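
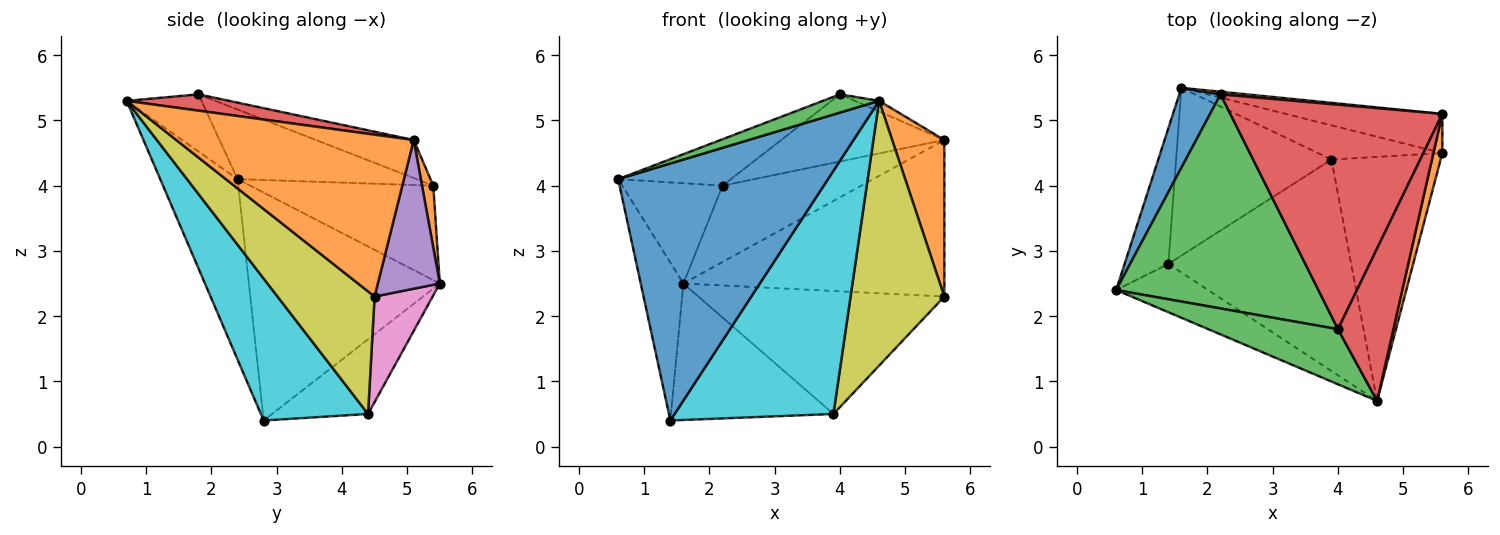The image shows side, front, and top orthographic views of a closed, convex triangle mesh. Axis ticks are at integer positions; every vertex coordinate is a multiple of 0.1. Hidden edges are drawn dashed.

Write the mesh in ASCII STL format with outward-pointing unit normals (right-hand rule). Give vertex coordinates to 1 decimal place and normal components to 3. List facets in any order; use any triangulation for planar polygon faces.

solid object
 facet normal -0.341 -0.924 -0.174
  outer loop
   vertex 1.4 2.8 0.4
   vertex 4.6 0.7 5.3
   vertex 0.6 2.4 4.1
  endloop
 endfacet
 facet normal 0.975 -0.214 0.054
  outer loop
   vertex 5.6 5.1 4.7
   vertex 4.6 0.7 5.3
   vertex 5.6 4.5 2.3
  endloop
 endfacet
 facet normal -0.386 -0.290 0.876
  outer loop
   vertex 4.0 1.8 5.4
   vertex 0.6 2.4 4.1
   vertex 4.6 0.7 5.3
  endloop
 endfacet
 facet normal 0.282 0.067 0.957
  outer loop
   vertex 4.0 1.8 5.4
   vertex 4.6 0.7 5.3
   vertex 5.6 5.1 4.7
  endloop
 endfacet
 facet normal 0.225 0.945 -0.236
  outer loop
   vertex 1.6 5.5 2.5
   vertex 5.6 5.1 4.7
   vertex 5.6 4.5 2.3
  endloop
 endfacet
 facet normal -0.959 0.214 -0.184
  outer loop
   vertex 1.6 5.5 2.5
   vertex 1.4 2.8 0.4
   vertex 0.6 2.4 4.1
  endloop
 endfacet
 facet normal 0.222 0.939 -0.262
  outer loop
   vertex 3.9 4.4 0.5
   vertex 1.6 5.5 2.5
   vertex 5.6 4.5 2.3
  endloop
 endfacet
 facet normal -0.349 0.591 -0.727
  outer loop
   vertex 3.9 4.4 0.5
   vertex 1.4 2.8 0.4
   vertex 1.6 5.5 2.5
  endloop
 endfacet
 facet normal 0.606 -0.585 -0.539
  outer loop
   vertex 3.9 4.4 0.5
   vertex 5.6 4.5 2.3
   vertex 4.6 0.7 5.3
  endloop
 endfacet
 facet normal 0.454 -0.673 -0.585
  outer loop
   vertex 3.9 4.4 0.5
   vertex 4.6 0.7 5.3
   vertex 1.4 2.8 0.4
  endloop
 endfacet
 facet normal -0.819 0.449 0.358
  outer loop
   vertex 2.2 5.4 4.0
   vertex 1.6 5.5 2.5
   vertex 0.6 2.4 4.1
  endloop
 endfacet
 facet normal 0.081 0.996 0.034
  outer loop
   vertex 2.2 5.4 4.0
   vertex 5.6 5.1 4.7
   vertex 1.6 5.5 2.5
  endloop
 endfacet
 facet normal -0.319 0.201 0.926
  outer loop
   vertex 2.2 5.4 4.0
   vertex 0.6 2.4 4.1
   vertex 4.0 1.8 5.4
  endloop
 endfacet
 facet normal -0.169 0.282 0.944
  outer loop
   vertex 2.2 5.4 4.0
   vertex 4.0 1.8 5.4
   vertex 5.6 5.1 4.7
  endloop
 endfacet
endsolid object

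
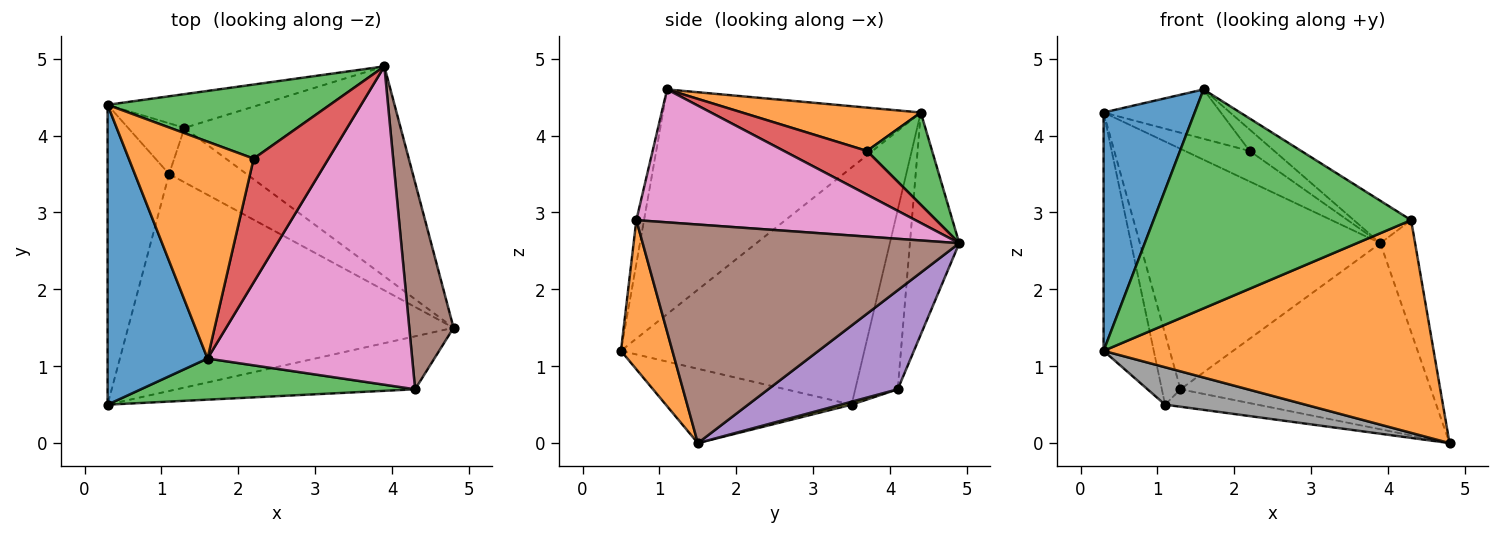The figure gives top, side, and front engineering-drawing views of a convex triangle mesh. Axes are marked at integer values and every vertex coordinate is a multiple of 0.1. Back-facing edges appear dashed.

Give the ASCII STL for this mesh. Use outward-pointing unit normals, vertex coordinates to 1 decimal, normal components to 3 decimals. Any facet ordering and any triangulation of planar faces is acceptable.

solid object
 facet normal -0.869 -0.307 0.387
  outer loop
   vertex 1.6 1.1 4.6
   vertex 0.3 4.4 4.3
   vertex 0.3 0.5 1.2
  endloop
 endfacet
 facet normal 0.150 -0.959 -0.239
  outer loop
   vertex 4.3 0.7 2.9
   vertex 0.3 0.5 1.2
   vertex 4.8 1.5 0.0
  endloop
 endfacet
 facet normal -0.029 -0.982 0.185
  outer loop
   vertex 4.3 0.7 2.9
   vertex 1.6 1.1 4.6
   vertex 0.3 0.5 1.2
  endloop
 endfacet
 facet normal -0.199 0.970 -0.136
  outer loop
   vertex 3.9 4.9 2.6
   vertex 1.3 4.1 0.7
   vertex 0.3 4.4 4.3
  endloop
 endfacet
 facet normal 0.324 0.627 -0.708
  outer loop
   vertex 3.9 4.9 2.6
   vertex 4.8 1.5 0.0
   vertex 1.3 4.1 0.7
  endloop
 endfacet
 facet normal 0.974 0.107 0.198
  outer loop
   vertex 3.9 4.9 2.6
   vertex 4.3 0.7 2.9
   vertex 4.8 1.5 0.0
  endloop
 endfacet
 facet normal 0.541 0.111 0.833
  outer loop
   vertex 3.9 4.9 2.6
   vertex 1.6 1.1 4.6
   vertex 4.3 0.7 2.9
  endloop
 endfacet
 facet normal -0.220 -0.166 -0.961
  outer loop
   vertex 1.1 3.5 0.5
   vertex 4.8 1.5 0.0
   vertex 0.3 0.5 1.2
  endloop
 endfacet
 facet normal 0.036 0.305 -0.952
  outer loop
   vertex 1.1 3.5 0.5
   vertex 1.3 4.1 0.7
   vertex 4.8 1.5 0.0
  endloop
 endfacet
 facet normal -0.949 0.196 -0.246
  outer loop
   vertex 1.1 3.5 0.5
   vertex 0.3 0.5 1.2
   vertex 0.3 4.4 4.3
  endloop
 endfacet
 facet normal -0.880 0.386 -0.277
  outer loop
   vertex 1.1 3.5 0.5
   vertex 0.3 4.4 4.3
   vertex 1.3 4.1 0.7
  endloop
 endfacet
 facet normal 0.321 0.210 0.924
  outer loop
   vertex 2.2 3.7 3.8
   vertex 0.3 4.4 4.3
   vertex 1.6 1.1 4.6
  endloop
 endfacet
 facet normal 0.358 0.356 0.863
  outer loop
   vertex 2.2 3.7 3.8
   vertex 3.9 4.9 2.6
   vertex 0.3 4.4 4.3
  endloop
 endfacet
 facet normal 0.499 0.148 0.854
  outer loop
   vertex 2.2 3.7 3.8
   vertex 1.6 1.1 4.6
   vertex 3.9 4.9 2.6
  endloop
 endfacet
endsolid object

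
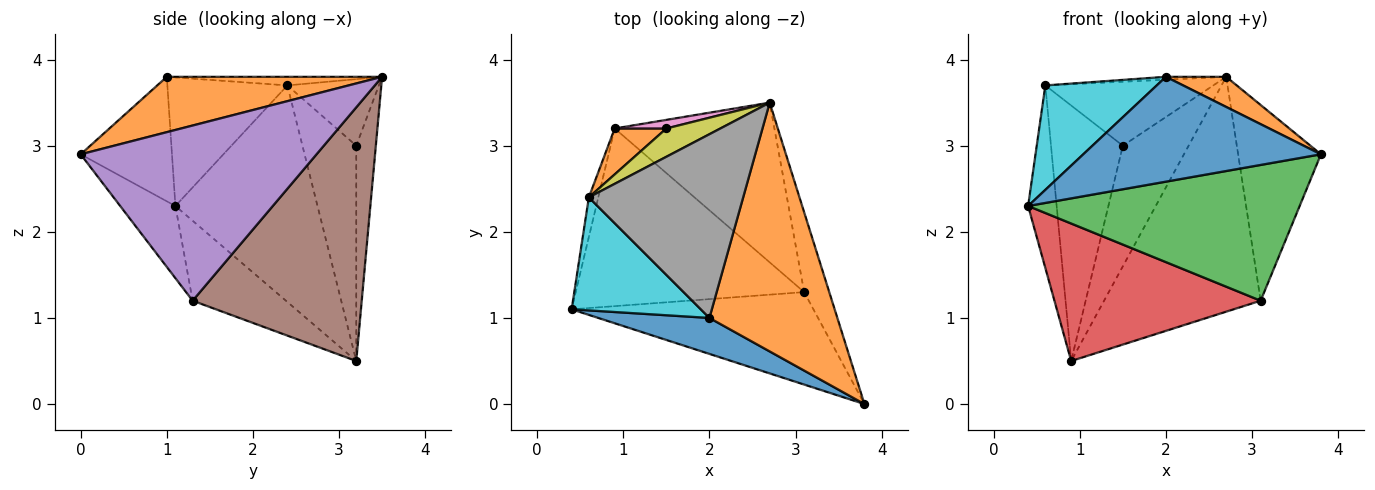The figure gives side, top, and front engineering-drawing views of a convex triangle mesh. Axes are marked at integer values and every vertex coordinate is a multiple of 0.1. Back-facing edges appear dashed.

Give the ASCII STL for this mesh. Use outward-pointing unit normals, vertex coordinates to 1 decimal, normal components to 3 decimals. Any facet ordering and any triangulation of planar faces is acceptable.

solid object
 facet normal -0.341 -0.889 0.305
  outer loop
   vertex 2.0 1.0 3.8
   vertex 0.4 1.1 2.3
   vertex 3.8 0.0 2.9
  endloop
 endfacet
 facet normal 0.395 -0.111 0.912
  outer loop
   vertex 2.0 1.0 3.8
   vertex 3.8 0.0 2.9
   vertex 2.7 3.5 3.8
  endloop
 endfacet
 facet normal -0.166 -0.815 -0.555
  outer loop
   vertex 3.1 1.3 1.2
   vertex 3.8 0.0 2.9
   vertex 0.4 1.1 2.3
  endloop
 endfacet
 facet normal -0.267 -0.590 -0.762
  outer loop
   vertex 3.1 1.3 1.2
   vertex 0.4 1.1 2.3
   vertex 0.9 3.2 0.5
  endloop
 endfacet
 facet normal 0.935 0.328 -0.134
  outer loop
   vertex 3.1 1.3 1.2
   vertex 2.7 3.5 3.8
   vertex 3.8 0.0 2.9
  endloop
 endfacet
 facet normal 0.666 0.617 -0.419
  outer loop
   vertex 3.1 1.3 1.2
   vertex 0.9 3.2 0.5
   vertex 2.7 3.5 3.8
  endloop
 endfacet
 facet normal -0.285 0.956 0.068
  outer loop
   vertex 1.5 3.2 3.0
   vertex 2.7 3.5 3.8
   vertex 0.9 3.2 0.5
  endloop
 endfacet
 facet normal -0.056 0.016 0.998
  outer loop
   vertex 0.6 2.4 3.7
   vertex 2.0 1.0 3.8
   vertex 2.7 3.5 3.8
  endloop
 endfacet
 facet normal -0.446 0.819 0.362
  outer loop
   vertex 0.6 2.4 3.7
   vertex 2.7 3.5 3.8
   vertex 1.5 3.2 3.0
  endloop
 endfacet
 facet normal -0.590 -0.548 0.593
  outer loop
   vertex 0.6 2.4 3.7
   vertex 0.4 1.1 2.3
   vertex 2.0 1.0 3.8
  endloop
 endfacet
 facet normal -0.980 0.197 -0.043
  outer loop
   vertex 0.6 2.4 3.7
   vertex 0.9 3.2 0.5
   vertex 0.4 1.1 2.3
  endloop
 endfacet
 facet normal -0.593 0.792 0.142
  outer loop
   vertex 0.6 2.4 3.7
   vertex 1.5 3.2 3.0
   vertex 0.9 3.2 0.5
  endloop
 endfacet
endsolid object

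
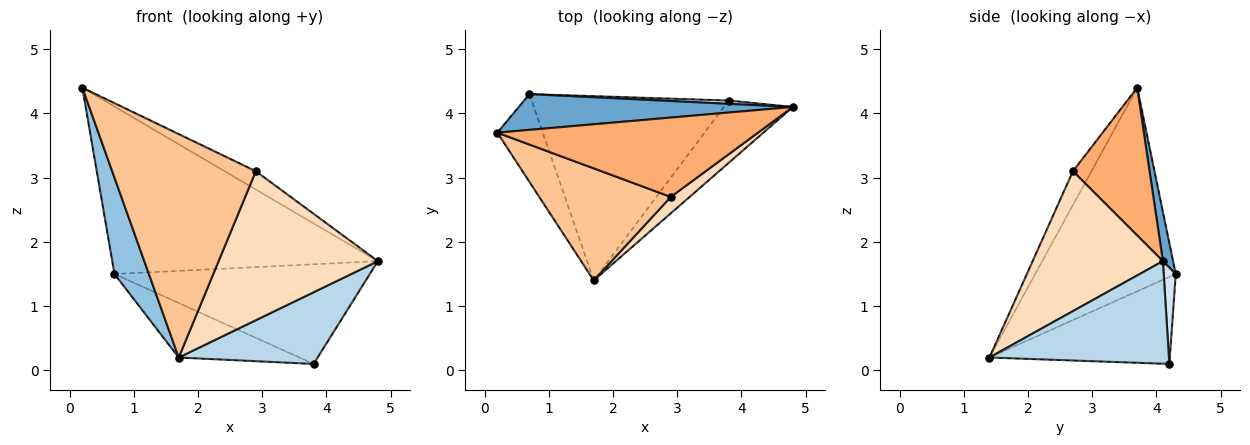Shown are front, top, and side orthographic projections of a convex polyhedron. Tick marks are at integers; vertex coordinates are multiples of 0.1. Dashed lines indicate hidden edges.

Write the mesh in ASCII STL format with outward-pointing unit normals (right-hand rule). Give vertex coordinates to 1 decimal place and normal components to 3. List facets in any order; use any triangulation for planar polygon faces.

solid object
 facet normal 0.037 0.977 0.209
  outer loop
   vertex 0.7 4.3 1.5
   vertex 0.2 3.7 4.4
   vertex 4.8 4.1 1.7
  endloop
 endfacet
 facet normal -0.949 -0.232 -0.212
  outer loop
   vertex 0.7 4.3 1.5
   vertex 1.7 1.4 0.2
   vertex 0.2 3.7 4.4
  endloop
 endfacet
 facet normal 0.698 -0.540 -0.470
  outer loop
   vertex 3.8 4.2 0.1
   vertex 4.8 4.1 1.7
   vertex 1.7 1.4 0.2
  endloop
 endfacet
 facet normal 0.047 0.998 0.033
  outer loop
   vertex 3.8 4.2 0.1
   vertex 0.7 4.3 1.5
   vertex 4.8 4.1 1.7
  endloop
 endfacet
 facet normal -0.390 0.261 -0.883
  outer loop
   vertex 3.8 4.2 0.1
   vertex 1.7 1.4 0.2
   vertex 0.7 4.3 1.5
  endloop
 endfacet
 facet normal 0.484 0.197 0.853
  outer loop
   vertex 2.9 2.7 3.1
   vertex 4.8 4.1 1.7
   vertex 0.2 3.7 4.4
  endloop
 endfacet
 facet normal -0.114 -0.888 0.445
  outer loop
   vertex 2.9 2.7 3.1
   vertex 0.2 3.7 4.4
   vertex 1.7 1.4 0.2
  endloop
 endfacet
 facet normal 0.631 -0.771 0.085
  outer loop
   vertex 2.9 2.7 3.1
   vertex 1.7 1.4 0.2
   vertex 4.8 4.1 1.7
  endloop
 endfacet
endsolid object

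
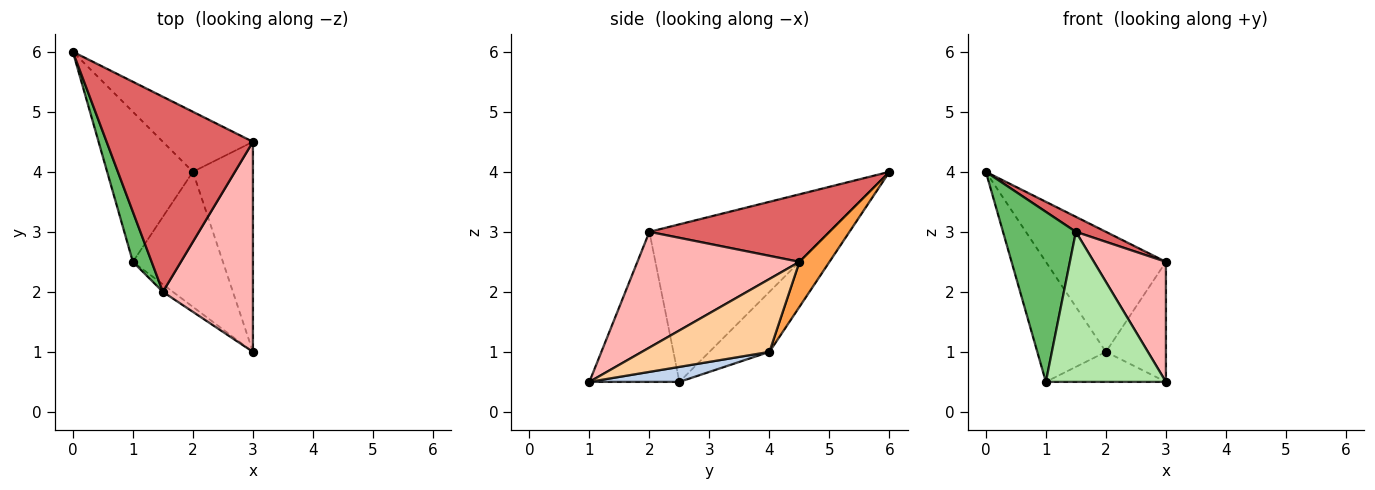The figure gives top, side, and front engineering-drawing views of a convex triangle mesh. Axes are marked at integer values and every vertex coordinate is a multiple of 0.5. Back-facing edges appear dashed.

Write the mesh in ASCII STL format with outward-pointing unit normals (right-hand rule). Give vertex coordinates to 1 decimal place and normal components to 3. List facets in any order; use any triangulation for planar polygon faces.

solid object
 facet normal -0.480 0.548 -0.685
  outer loop
   vertex 2.0 4.0 1.0
   vertex 1.0 2.5 0.5
   vertex 0.0 6.0 4.0
  endloop
 endfacet
 facet normal 0.161 0.214 -0.964
  outer loop
   vertex 2.0 4.0 1.0
   vertex 3.0 1.0 0.5
   vertex 1.0 2.5 0.5
  endloop
 endfacet
 facet normal 0.218 0.873 -0.436
  outer loop
   vertex 3.0 4.5 2.5
   vertex 2.0 4.0 1.0
   vertex 0.0 6.0 4.0
  endloop
 endfacet
 facet normal 0.726 0.341 -0.598
  outer loop
   vertex 3.0 4.5 2.5
   vertex 3.0 1.0 0.5
   vertex 2.0 4.0 1.0
  endloop
 endfacet
 facet normal -0.921 -0.373 0.110
  outer loop
   vertex 1.5 2.0 3.0
   vertex 0.0 6.0 4.0
   vertex 1.0 2.5 0.5
  endloop
 endfacet
 facet normal -0.600 -0.799 -0.040
  outer loop
   vertex 1.5 2.0 3.0
   vertex 1.0 2.5 0.5
   vertex 3.0 1.0 0.5
  endloop
 endfacet
 facet normal 0.418 -0.070 0.906
  outer loop
   vertex 1.5 2.0 3.0
   vertex 3.0 4.5 2.5
   vertex 0.0 6.0 4.0
  endloop
 endfacet
 facet normal 0.745 -0.331 0.579
  outer loop
   vertex 1.5 2.0 3.0
   vertex 3.0 1.0 0.5
   vertex 3.0 4.5 2.5
  endloop
 endfacet
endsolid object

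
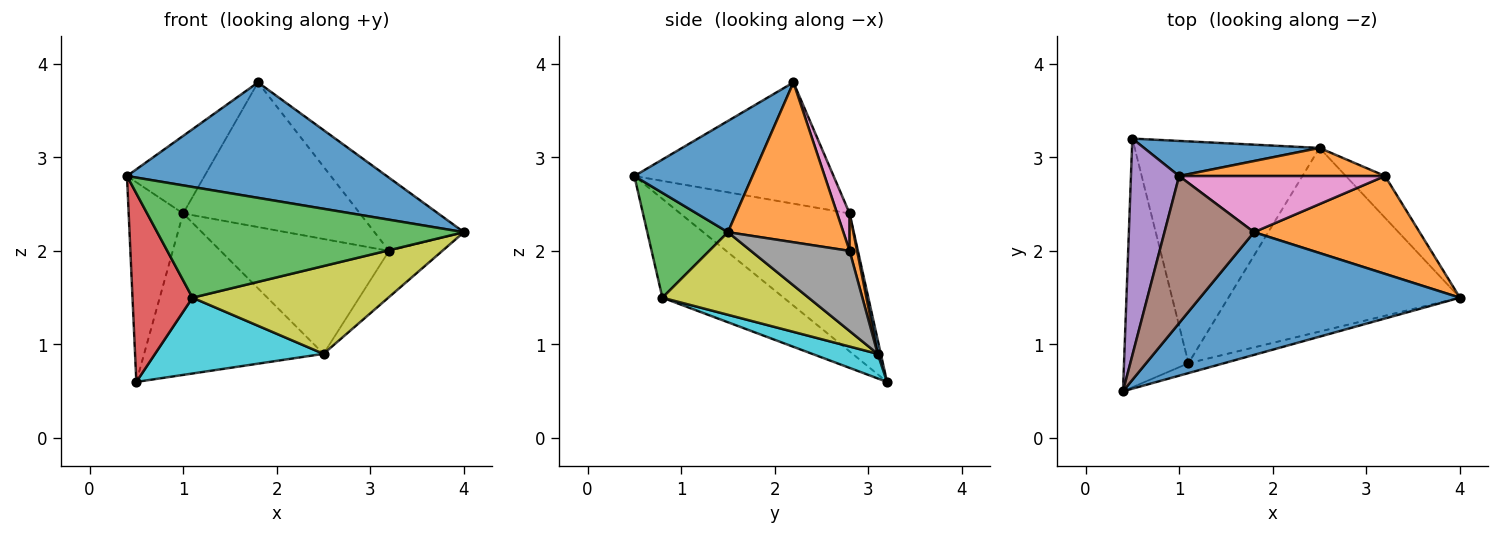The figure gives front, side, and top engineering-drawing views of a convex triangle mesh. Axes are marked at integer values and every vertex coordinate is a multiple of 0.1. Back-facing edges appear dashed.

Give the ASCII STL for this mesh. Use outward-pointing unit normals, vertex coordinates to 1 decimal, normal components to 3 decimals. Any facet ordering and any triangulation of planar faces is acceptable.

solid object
 facet normal 0.298 -0.654 0.695
  outer loop
   vertex 1.8 2.2 3.8
   vertex 0.4 0.5 2.8
   vertex 4.0 1.5 2.2
  endloop
 endfacet
 facet normal 0.612 0.474 0.634
  outer loop
   vertex 3.2 2.8 2.0
   vertex 1.8 2.2 3.8
   vertex 4.0 1.5 2.2
  endloop
 endfacet
 facet normal 0.253 -0.964 -0.086
  outer loop
   vertex 1.1 0.8 1.5
   vertex 4.0 1.5 2.2
   vertex 0.4 0.5 2.8
  endloop
 endfacet
 facet normal -0.774 -0.383 -0.505
  outer loop
   vertex 1.1 0.8 1.5
   vertex 0.4 0.5 2.8
   vertex 0.5 3.2 0.6
  endloop
 endfacet
 facet normal -0.903 0.291 0.315
  outer loop
   vertex 1.0 2.8 2.4
   vertex 0.5 3.2 0.6
   vertex 0.4 0.5 2.8
  endloop
 endfacet
 facet normal -0.768 0.299 0.567
  outer loop
   vertex 1.0 2.8 2.4
   vertex 0.4 0.5 2.8
   vertex 1.8 2.2 3.8
  endloop
 endfacet
 facet normal 0.066 0.930 0.361
  outer loop
   vertex 1.0 2.8 2.4
   vertex 1.8 2.2 3.8
   vertex 3.2 2.8 2.0
  endloop
 endfacet
 facet normal 0.808 0.437 -0.395
  outer loop
   vertex 2.5 3.1 0.9
   vertex 3.2 2.8 2.0
   vertex 4.0 1.5 2.2
  endloop
 endfacet
 facet normal 0.306 -0.411 -0.859
  outer loop
   vertex 2.5 3.1 0.9
   vertex 4.0 1.5 2.2
   vertex 1.1 0.8 1.5
  endloop
 endfacet
 facet normal 0.125 -0.321 -0.939
  outer loop
   vertex 2.5 3.1 0.9
   vertex 1.1 0.8 1.5
   vertex 0.5 3.2 0.6
  endloop
 endfacet
 facet normal 0.017 0.977 0.212
  outer loop
   vertex 2.5 3.1 0.9
   vertex 0.5 3.2 0.6
   vertex 1.0 2.8 2.4
  endloop
 endfacet
 facet normal 0.043 0.970 0.237
  outer loop
   vertex 2.5 3.1 0.9
   vertex 1.0 2.8 2.4
   vertex 3.2 2.8 2.0
  endloop
 endfacet
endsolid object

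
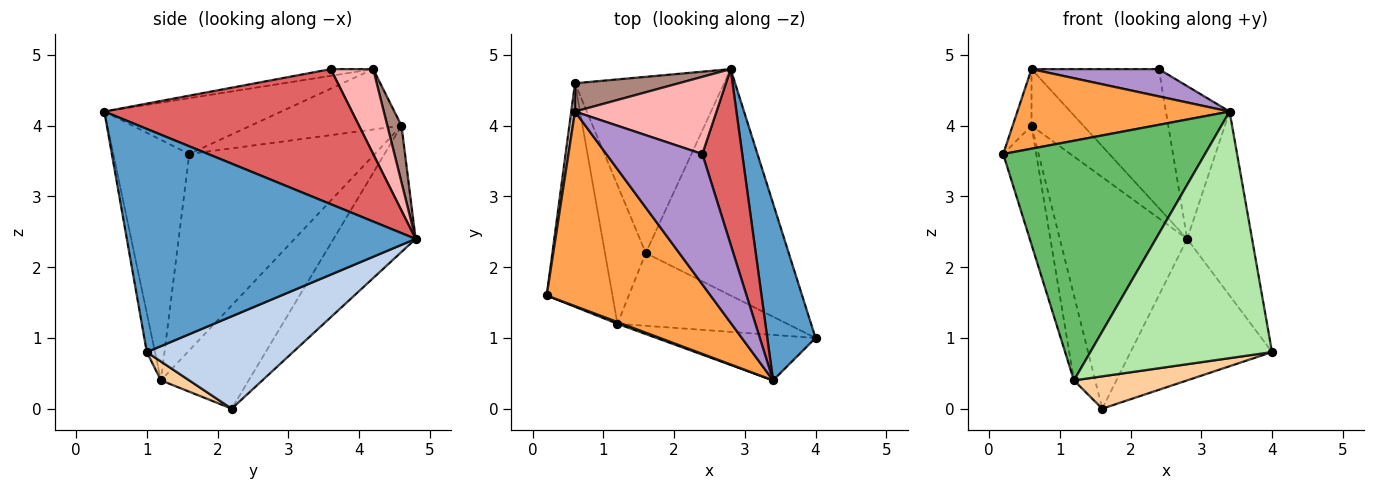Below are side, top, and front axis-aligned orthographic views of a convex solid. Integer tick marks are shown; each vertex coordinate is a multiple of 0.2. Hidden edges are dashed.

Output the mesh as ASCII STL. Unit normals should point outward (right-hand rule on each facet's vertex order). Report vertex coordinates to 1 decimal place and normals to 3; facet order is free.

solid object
 facet normal 0.955 0.215 0.206
  outer loop
   vertex 3.4 0.4 4.2
   vertex 4.0 1.0 0.8
   vertex 2.8 4.8 2.4
  endloop
 endfacet
 facet normal 0.480 0.465 -0.744
  outer loop
   vertex 1.6 2.2 0.0
   vertex 2.8 4.8 2.4
   vertex 4.0 1.0 0.8
  endloop
 endfacet
 facet normal -0.301 -0.361 0.883
  outer loop
   vertex 0.6 4.2 4.8
   vertex 0.2 1.6 3.6
   vertex 3.4 0.4 4.2
  endloop
 endfacet
 facet normal 0.101 -0.404 -0.909
  outer loop
   vertex 1.2 1.2 0.4
   vertex 1.6 2.2 0.0
   vertex 4.0 1.0 0.8
  endloop
 endfacet
 facet normal -0.352 -0.936 0.007
  outer loop
   vertex 1.2 1.2 0.4
   vertex 3.4 0.4 4.2
   vertex 0.2 1.6 3.6
  endloop
 endfacet
 facet normal -0.044 -0.982 -0.181
  outer loop
   vertex 1.2 1.2 0.4
   vertex 4.0 1.0 0.8
   vertex 3.4 0.4 4.2
  endloop
 endfacet
 facet normal 0.931 0.239 0.275
  outer loop
   vertex 2.4 3.6 4.8
   vertex 3.4 0.4 4.2
   vertex 2.8 4.8 2.4
  endloop
 endfacet
 facet normal 0.280 0.839 0.466
  outer loop
   vertex 2.4 3.6 4.8
   vertex 2.8 4.8 2.4
   vertex 0.6 4.2 4.8
  endloop
 endfacet
 facet normal -0.068 -0.204 0.977
  outer loop
   vertex 2.4 3.6 4.8
   vertex 0.6 4.2 4.8
   vertex 3.4 0.4 4.2
  endloop
 endfacet
 facet normal -0.456 0.708 -0.539
  outer loop
   vertex 0.6 4.6 4.0
   vertex 2.8 4.8 2.4
   vertex 1.6 2.2 0.0
  endloop
 endfacet
 facet normal 0.237 0.869 0.434
  outer loop
   vertex 0.6 4.6 4.0
   vertex 0.6 4.2 4.8
   vertex 2.8 4.8 2.4
  endloop
 endfacet
 facet normal -0.990 0.124 0.062
  outer loop
   vertex 0.6 4.6 4.0
   vertex 0.2 1.6 3.6
   vertex 0.6 4.2 4.8
  endloop
 endfacet
 facet normal -0.935 0.166 -0.313
  outer loop
   vertex 0.6 4.6 4.0
   vertex 1.2 1.2 0.4
   vertex 0.2 1.6 3.6
  endloop
 endfacet
 facet normal -0.907 0.220 -0.359
  outer loop
   vertex 0.6 4.6 4.0
   vertex 1.6 2.2 0.0
   vertex 1.2 1.2 0.4
  endloop
 endfacet
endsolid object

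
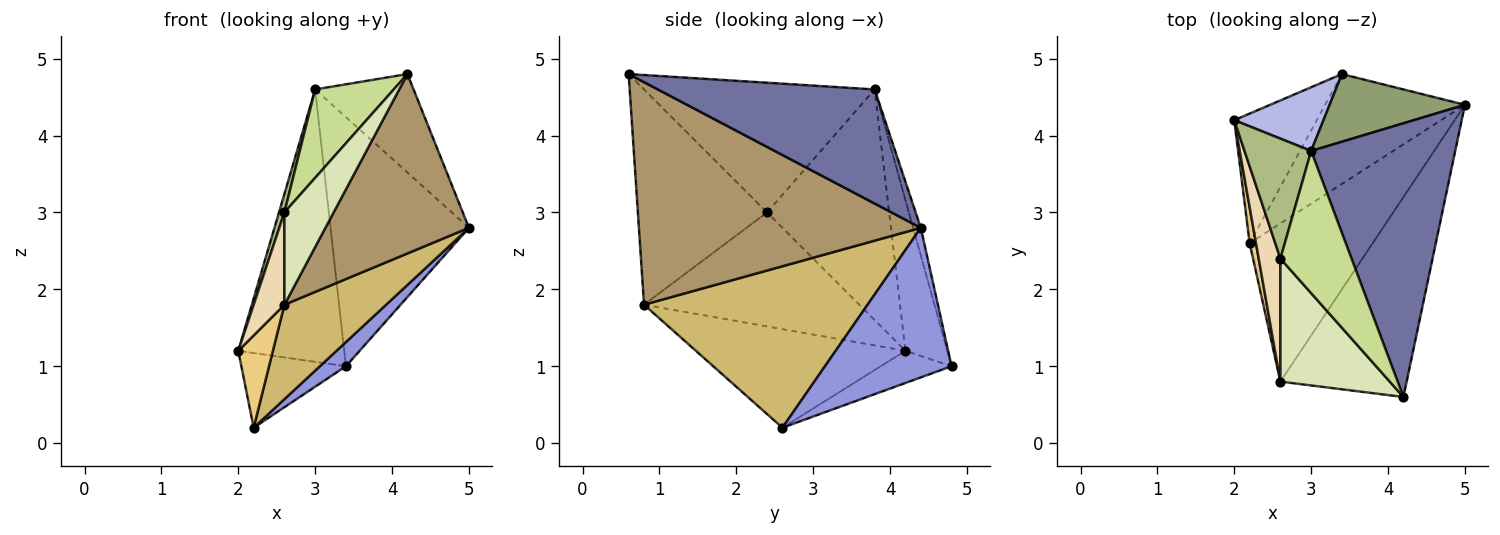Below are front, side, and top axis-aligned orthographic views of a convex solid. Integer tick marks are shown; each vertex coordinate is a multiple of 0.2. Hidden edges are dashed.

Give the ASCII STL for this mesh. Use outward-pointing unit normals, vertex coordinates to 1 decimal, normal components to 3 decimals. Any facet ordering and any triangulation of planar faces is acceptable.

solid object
 facet normal 0.598 0.271 0.754
  outer loop
   vertex 3.0 3.8 4.6
   vertex 4.2 0.6 4.8
   vertex 5.0 4.4 2.8
  endloop
 endfacet
 facet normal -0.320 0.473 -0.821
  outer loop
   vertex 3.4 4.8 1.0
   vertex 2.2 2.6 0.2
   vertex 2.0 4.2 1.2
  endloop
 endfacet
 facet normal 0.722 -0.149 -0.675
  outer loop
   vertex 3.4 4.8 1.0
   vertex 5.0 4.4 2.8
   vertex 2.2 2.6 0.2
  endloop
 endfacet
 facet normal -0.359 0.909 0.213
  outer loop
   vertex 3.4 4.8 1.0
   vertex 2.0 4.2 1.2
   vertex 3.0 3.8 4.6
  endloop
 endfacet
 facet normal -0.054 0.964 0.262
  outer loop
   vertex 3.4 4.8 1.0
   vertex 3.0 3.8 4.6
   vertex 5.0 4.4 2.8
  endloop
 endfacet
 facet normal -0.960 -0.043 0.277
  outer loop
   vertex 2.6 2.4 3.0
   vertex 3.0 3.8 4.6
   vertex 2.0 4.2 1.2
  endloop
 endfacet
 facet normal -0.840 -0.286 0.461
  outer loop
   vertex 2.6 2.4 3.0
   vertex 4.2 0.6 4.8
   vertex 3.0 3.8 4.6
  endloop
 endfacet
 facet normal -0.844 -0.322 0.429
  outer loop
   vertex 2.6 0.8 1.8
   vertex 4.2 0.6 4.8
   vertex 2.6 2.4 3.0
  endloop
 endfacet
 facet normal 0.795 -0.405 -0.451
  outer loop
   vertex 2.6 0.8 1.8
   vertex 5.0 4.4 2.8
   vertex 4.2 0.6 4.8
  endloop
 endfacet
 facet normal 0.748 -0.340 -0.570
  outer loop
   vertex 2.6 0.8 1.8
   vertex 2.2 2.6 0.2
   vertex 5.0 4.4 2.8
  endloop
 endfacet
 facet normal -0.985 -0.163 0.063
  outer loop
   vertex 2.6 0.8 1.8
   vertex 2.0 4.2 1.2
   vertex 2.2 2.6 0.2
  endloop
 endfacet
 facet normal -0.973 -0.139 0.185
  outer loop
   vertex 2.6 0.8 1.8
   vertex 2.6 2.4 3.0
   vertex 2.0 4.2 1.2
  endloop
 endfacet
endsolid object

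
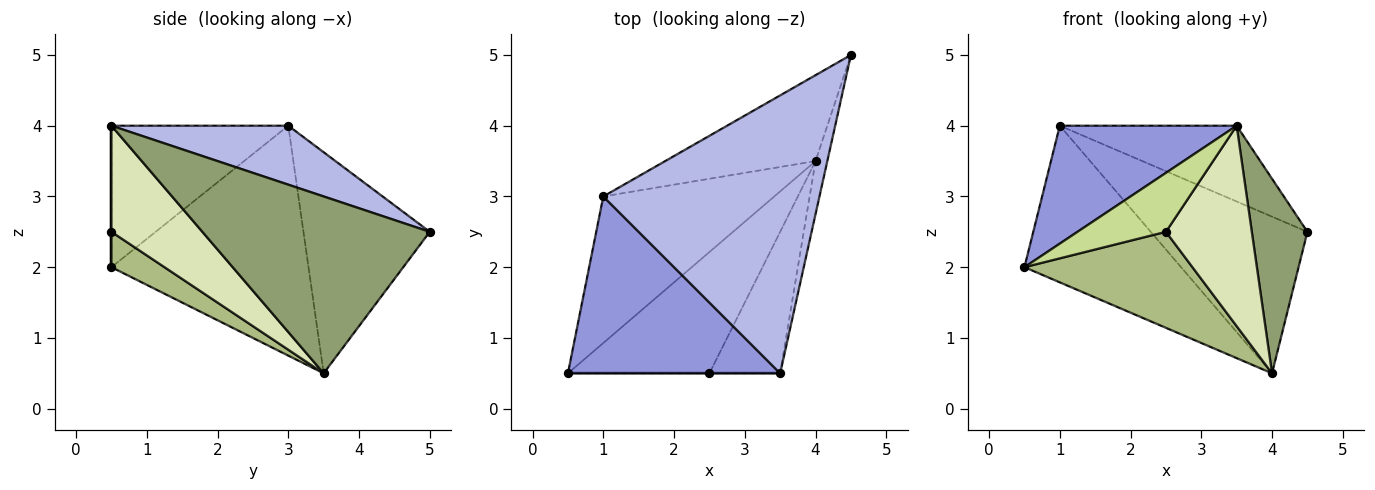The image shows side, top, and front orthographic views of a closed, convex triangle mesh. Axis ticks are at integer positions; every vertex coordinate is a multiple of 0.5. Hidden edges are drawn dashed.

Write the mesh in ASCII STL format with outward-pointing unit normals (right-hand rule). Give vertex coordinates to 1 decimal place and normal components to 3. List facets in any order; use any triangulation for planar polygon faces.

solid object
 facet normal -0.677 0.538 -0.503
  outer loop
   vertex 4.0 3.5 0.5
   vertex 0.5 0.5 2.0
   vertex 1.0 3.0 4.0
  endloop
 endfacet
 facet normal -0.577 0.716 -0.393
  outer loop
   vertex 4.0 3.5 0.5
   vertex 1.0 3.0 4.0
   vertex 4.5 5.0 2.5
  endloop
 endfacet
 facet normal -0.485 -0.485 0.728
  outer loop
   vertex 3.5 0.5 4.0
   vertex 1.0 3.0 4.0
   vertex 0.5 0.5 2.0
  endloop
 endfacet
 facet normal 0.254 0.254 0.933
  outer loop
   vertex 3.5 0.5 4.0
   vertex 4.5 5.0 2.5
   vertex 1.0 3.0 4.0
  endloop
 endfacet
 facet normal 0.969 -0.237 -0.065
  outer loop
   vertex 3.5 0.5 4.0
   vertex 4.0 3.5 0.5
   vertex 4.5 5.0 2.5
  endloop
 endfacet
 facet normal 0.192 -0.609 -0.769
  outer loop
   vertex 2.5 0.5 2.5
   vertex 0.5 0.5 2.0
   vertex 4.0 3.5 0.5
  endloop
 endfacet
 facet normal 0.000 -1.000 0.000
  outer loop
   vertex 2.5 0.5 2.5
   vertex 3.5 0.5 4.0
   vertex 0.5 0.5 2.0
  endloop
 endfacet
 facet normal 0.654 -0.618 -0.436
  outer loop
   vertex 2.5 0.5 2.5
   vertex 4.0 3.5 0.5
   vertex 3.5 0.5 4.0
  endloop
 endfacet
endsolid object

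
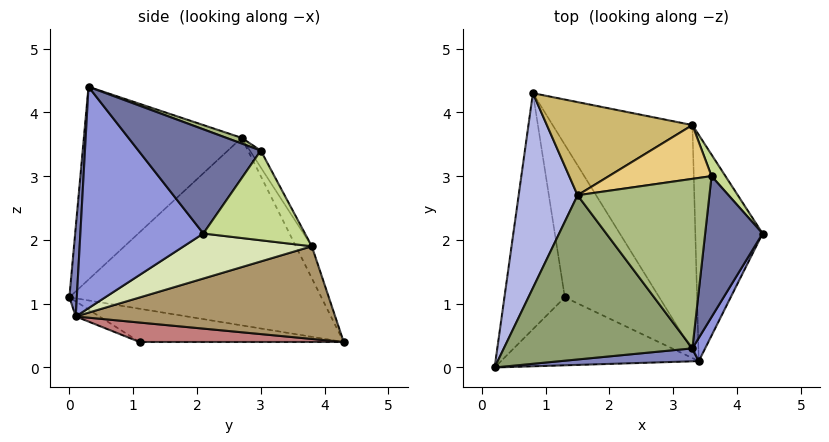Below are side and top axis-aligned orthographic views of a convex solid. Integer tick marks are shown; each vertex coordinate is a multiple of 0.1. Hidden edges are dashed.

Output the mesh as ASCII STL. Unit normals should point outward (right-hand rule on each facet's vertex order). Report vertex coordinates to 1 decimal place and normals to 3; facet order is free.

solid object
 facet normal 0.873 0.081 0.481
  outer loop
   vertex 3.6 3.0 3.4
   vertex 3.3 0.3 4.4
   vertex 4.4 2.1 2.1
  endloop
 endfacet
 facet normal 0.036 -0.998 0.056
  outer loop
   vertex 3.4 0.1 0.8
   vertex 3.3 0.3 4.4
   vertex 0.2 0.0 1.1
  endloop
 endfacet
 facet normal 0.880 -0.473 0.051
  outer loop
   vertex 3.4 0.1 0.8
   vertex 4.4 2.1 2.1
   vertex 3.3 0.3 4.4
  endloop
 endfacet
 facet normal -0.939 0.179 0.295
  outer loop
   vertex 1.5 2.7 3.6
   vertex 0.8 4.3 0.4
   vertex 0.2 0.0 1.1
  endloop
 endfacet
 facet normal -0.684 -0.290 0.669
  outer loop
   vertex 1.5 2.7 3.6
   vertex 0.2 0.0 1.1
   vertex 3.3 0.3 4.4
  endloop
 endfacet
 facet normal 0.040 0.343 0.938
  outer loop
   vertex 1.5 2.7 3.6
   vertex 3.3 0.3 4.4
   vertex 3.6 3.0 3.4
  endloop
 endfacet
 facet normal 0.826 0.549 0.128
  outer loop
   vertex 3.3 3.8 1.9
   vertex 3.6 3.0 3.4
   vertex 4.4 2.1 2.1
  endloop
 endfacet
 facet normal 0.538 0.254 -0.804
  outer loop
   vertex 3.3 3.8 1.9
   vertex 4.4 2.1 2.1
   vertex 3.4 0.1 0.8
  endloop
 endfacet
 facet normal 0.534 0.254 -0.806
  outer loop
   vertex 3.3 3.8 1.9
   vertex 3.4 0.1 0.8
   vertex 0.8 4.3 0.4
  endloop
 endfacet
 facet normal -0.101 0.881 0.463
  outer loop
   vertex 3.3 3.8 1.9
   vertex 0.8 4.3 0.4
   vertex 1.5 2.7 3.6
  endloop
 endfacet
 facet normal -0.079 0.873 0.481
  outer loop
   vertex 3.3 3.8 1.9
   vertex 1.5 2.7 3.6
   vertex 3.6 3.0 3.4
  endloop
 endfacet
 facet normal -0.481 -0.075 -0.874
  outer loop
   vertex 1.3 1.1 0.4
   vertex 0.2 0.0 1.1
   vertex 0.8 4.3 0.4
  endloop
 endfacet
 facet normal -0.066 -0.488 -0.871
  outer loop
   vertex 1.3 1.1 0.4
   vertex 3.4 0.1 0.8
   vertex 0.2 0.0 1.1
  endloop
 endfacet
 facet normal 0.201 0.031 -0.979
  outer loop
   vertex 1.3 1.1 0.4
   vertex 0.8 4.3 0.4
   vertex 3.4 0.1 0.8
  endloop
 endfacet
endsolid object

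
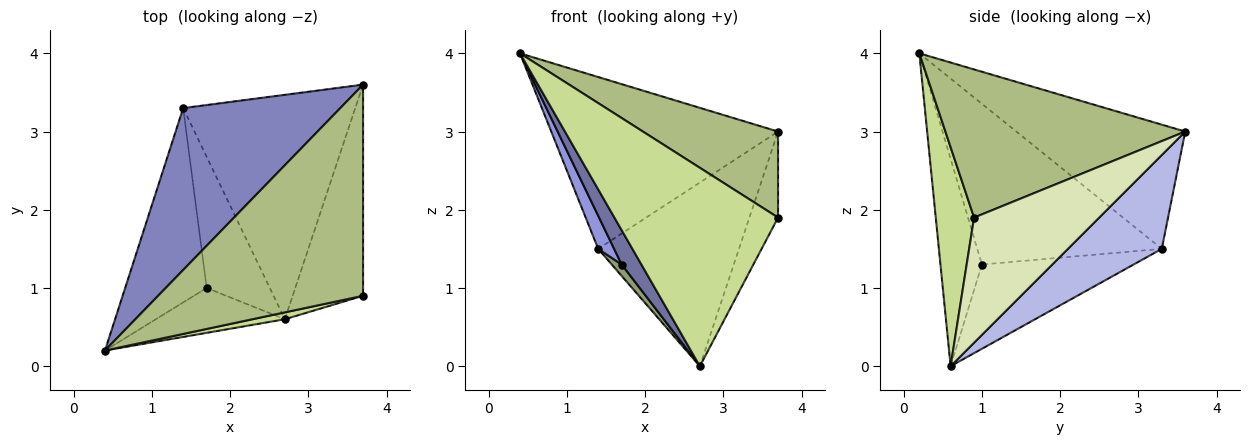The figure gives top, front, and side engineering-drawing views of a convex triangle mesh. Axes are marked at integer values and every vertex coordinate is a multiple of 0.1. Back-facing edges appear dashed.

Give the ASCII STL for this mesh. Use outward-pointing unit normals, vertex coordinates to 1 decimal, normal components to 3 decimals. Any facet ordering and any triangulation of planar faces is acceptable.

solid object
 facet normal -0.787 -0.375 -0.490
  outer loop
   vertex 1.7 1.0 1.3
   vertex 2.7 0.6 0.0
   vertex 0.4 0.2 4.0
  endloop
 endfacet
 facet normal -0.477 0.640 0.603
  outer loop
   vertex 1.4 3.3 1.5
   vertex 0.4 0.2 4.0
   vertex 3.7 3.6 3.0
  endloop
 endfacet
 facet normal -0.889 -0.077 -0.451
  outer loop
   vertex 1.4 3.3 1.5
   vertex 1.7 1.0 1.3
   vertex 0.4 0.2 4.0
  endloop
 endfacet
 facet normal 0.389 0.583 -0.713
  outer loop
   vertex 1.4 3.3 1.5
   vertex 3.7 3.6 3.0
   vertex 2.7 0.6 0.0
  endloop
 endfacet
 facet normal -0.799 -0.052 -0.599
  outer loop
   vertex 1.4 3.3 1.5
   vertex 2.7 0.6 0.0
   vertex 1.7 1.0 1.3
  endloop
 endfacet
 facet normal 0.556 -0.314 0.770
  outer loop
   vertex 3.7 0.9 1.9
   vertex 3.7 3.6 3.0
   vertex 0.4 0.2 4.0
  endloop
 endfacet
 facet normal 0.228 -0.973 0.034
  outer loop
   vertex 3.7 0.9 1.9
   vertex 0.4 0.2 4.0
   vertex 2.7 0.6 0.0
  endloop
 endfacet
 facet normal 0.855 0.196 -0.481
  outer loop
   vertex 3.7 0.9 1.9
   vertex 2.7 0.6 0.0
   vertex 3.7 3.6 3.0
  endloop
 endfacet
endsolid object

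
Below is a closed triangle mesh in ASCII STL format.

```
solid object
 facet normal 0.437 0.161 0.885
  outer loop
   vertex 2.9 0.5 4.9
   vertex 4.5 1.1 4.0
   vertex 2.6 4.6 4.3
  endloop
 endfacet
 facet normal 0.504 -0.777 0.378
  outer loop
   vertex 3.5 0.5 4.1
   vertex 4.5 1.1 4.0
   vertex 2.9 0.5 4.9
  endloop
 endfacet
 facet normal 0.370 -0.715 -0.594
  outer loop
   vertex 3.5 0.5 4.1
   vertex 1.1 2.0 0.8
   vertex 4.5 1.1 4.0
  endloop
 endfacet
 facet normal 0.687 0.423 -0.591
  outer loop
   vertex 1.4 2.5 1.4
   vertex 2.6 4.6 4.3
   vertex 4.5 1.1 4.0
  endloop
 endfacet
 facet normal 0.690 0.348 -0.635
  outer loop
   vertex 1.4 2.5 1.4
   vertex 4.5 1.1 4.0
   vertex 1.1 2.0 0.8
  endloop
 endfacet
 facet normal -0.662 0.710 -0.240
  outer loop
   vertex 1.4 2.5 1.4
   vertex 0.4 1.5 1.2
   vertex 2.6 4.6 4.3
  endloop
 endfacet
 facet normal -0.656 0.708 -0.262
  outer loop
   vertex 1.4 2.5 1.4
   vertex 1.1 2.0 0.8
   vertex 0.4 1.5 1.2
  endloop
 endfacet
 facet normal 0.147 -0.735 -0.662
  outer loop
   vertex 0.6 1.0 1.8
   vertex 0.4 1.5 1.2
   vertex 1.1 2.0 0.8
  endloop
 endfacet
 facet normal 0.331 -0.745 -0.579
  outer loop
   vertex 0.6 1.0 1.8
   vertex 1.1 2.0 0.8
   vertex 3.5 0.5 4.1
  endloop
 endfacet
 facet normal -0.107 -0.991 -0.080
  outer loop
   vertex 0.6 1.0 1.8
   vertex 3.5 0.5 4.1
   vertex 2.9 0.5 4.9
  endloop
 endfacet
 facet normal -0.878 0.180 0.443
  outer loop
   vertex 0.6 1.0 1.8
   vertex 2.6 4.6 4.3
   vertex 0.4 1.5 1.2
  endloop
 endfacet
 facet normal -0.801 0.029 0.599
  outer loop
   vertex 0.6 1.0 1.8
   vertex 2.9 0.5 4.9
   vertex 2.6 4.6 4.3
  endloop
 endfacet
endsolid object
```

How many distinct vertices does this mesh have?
8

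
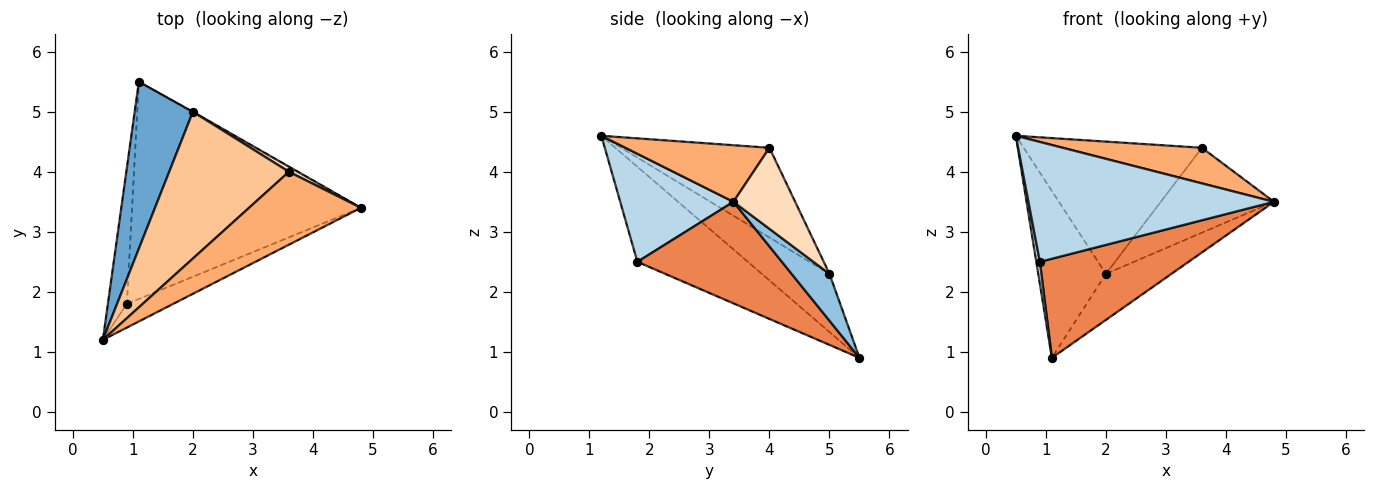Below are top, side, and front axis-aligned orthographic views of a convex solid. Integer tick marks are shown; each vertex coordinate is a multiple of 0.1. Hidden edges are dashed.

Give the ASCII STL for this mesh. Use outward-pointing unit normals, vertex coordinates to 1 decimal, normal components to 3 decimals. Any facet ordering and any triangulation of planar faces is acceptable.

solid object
 facet normal -0.577 0.577 0.577
  outer loop
   vertex 2.0 5.0 2.3
   vertex 1.1 5.5 0.9
   vertex 0.5 1.2 4.6
  endloop
 endfacet
 facet normal 0.500 0.866 -0.012
  outer loop
   vertex 2.0 5.0 2.3
   vertex 4.8 3.4 3.5
   vertex 1.1 5.5 0.9
  endloop
 endfacet
 facet normal 0.412 -0.894 -0.177
  outer loop
   vertex 0.9 1.8 2.5
   vertex 4.8 3.4 3.5
   vertex 0.5 1.2 4.6
  endloop
 endfacet
 facet normal -0.980 -0.032 -0.196
  outer loop
   vertex 0.9 1.8 2.5
   vertex 0.5 1.2 4.6
   vertex 1.1 5.5 0.9
  endloop
 endfacet
 facet normal 0.374 -0.385 -0.844
  outer loop
   vertex 0.9 1.8 2.5
   vertex 1.1 5.5 0.9
   vertex 4.8 3.4 3.5
  endloop
 endfacet
 facet normal 0.414 -0.400 0.818
  outer loop
   vertex 3.6 4.0 4.4
   vertex 0.5 1.2 4.6
   vertex 4.8 3.4 3.5
  endloop
 endfacet
 facet normal -0.486 0.585 0.649
  outer loop
   vertex 3.6 4.0 4.4
   vertex 2.0 5.0 2.3
   vertex 0.5 1.2 4.6
  endloop
 endfacet
 facet normal 0.478 0.877 0.053
  outer loop
   vertex 3.6 4.0 4.4
   vertex 4.8 3.4 3.5
   vertex 2.0 5.0 2.3
  endloop
 endfacet
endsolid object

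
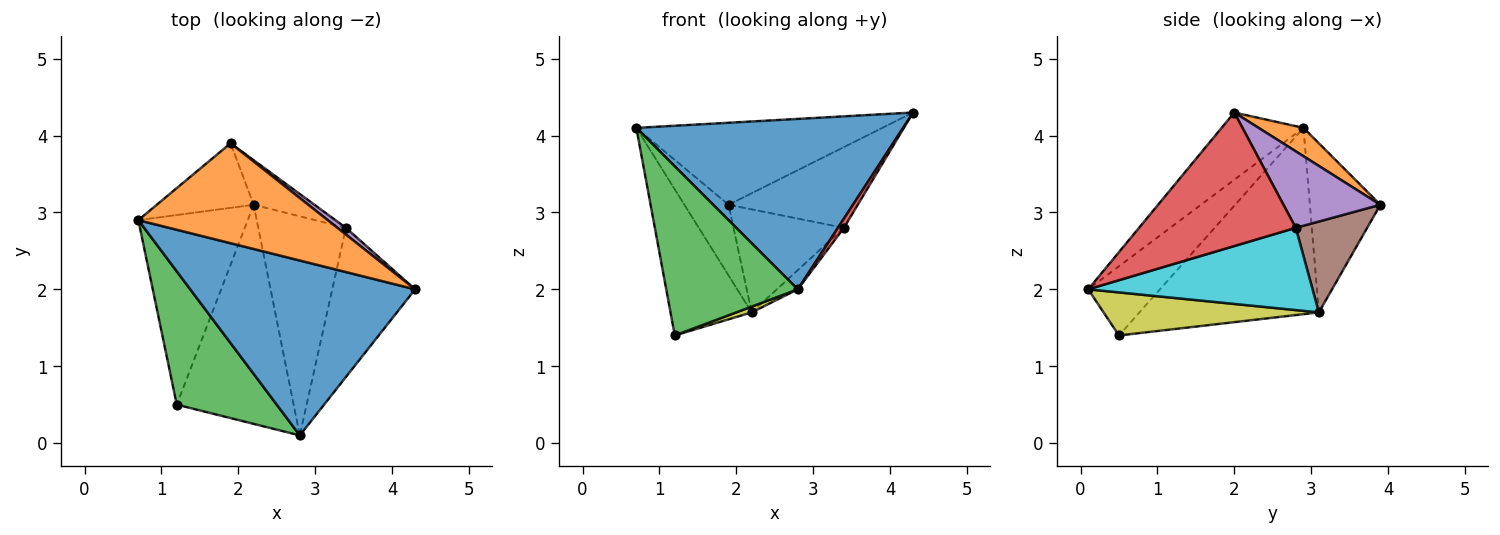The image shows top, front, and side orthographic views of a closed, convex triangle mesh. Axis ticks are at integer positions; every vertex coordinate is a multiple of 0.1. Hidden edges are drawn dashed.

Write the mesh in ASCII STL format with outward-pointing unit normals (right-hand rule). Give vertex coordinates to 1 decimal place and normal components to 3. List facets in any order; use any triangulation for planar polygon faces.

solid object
 facet normal -0.210 -0.682 0.700
  outer loop
   vertex 2.8 0.1 2.0
   vertex 4.3 2.0 4.3
   vertex 0.7 2.9 4.1
  endloop
 endfacet
 facet normal 0.115 0.630 0.768
  outer loop
   vertex 1.9 3.9 3.1
   vertex 0.7 2.9 4.1
   vertex 4.3 2.0 4.3
  endloop
 endfacet
 facet normal -0.394 -0.722 0.569
  outer loop
   vertex 1.2 0.5 1.4
   vertex 2.8 0.1 2.0
   vertex 0.7 2.9 4.1
  endloop
 endfacet
 facet normal 0.849 -0.033 -0.527
  outer loop
   vertex 3.4 2.8 2.8
   vertex 4.3 2.0 4.3
   vertex 2.8 0.1 2.0
  endloop
 endfacet
 facet normal 0.599 0.798 0.067
  outer loop
   vertex 3.4 2.8 2.8
   vertex 1.9 3.9 3.1
   vertex 4.3 2.0 4.3
  endloop
 endfacet
 facet normal 0.510 0.789 -0.342
  outer loop
   vertex 2.2 3.1 1.7
   vertex 1.9 3.9 3.1
   vertex 3.4 2.8 2.8
  endloop
 endfacet
 facet normal -0.762 0.478 -0.437
  outer loop
   vertex 2.2 3.1 1.7
   vertex 0.7 2.9 4.1
   vertex 1.9 3.9 3.1
  endloop
 endfacet
 facet normal -0.803 0.363 -0.472
  outer loop
   vertex 2.2 3.1 1.7
   vertex 1.2 0.5 1.4
   vertex 0.7 2.9 4.1
  endloop
 endfacet
 facet normal 0.346 -0.025 -0.938
  outer loop
   vertex 2.2 3.1 1.7
   vertex 2.8 0.1 2.0
   vertex 1.2 0.5 1.4
  endloop
 endfacet
 facet normal 0.683 0.064 -0.728
  outer loop
   vertex 2.2 3.1 1.7
   vertex 3.4 2.8 2.8
   vertex 2.8 0.1 2.0
  endloop
 endfacet
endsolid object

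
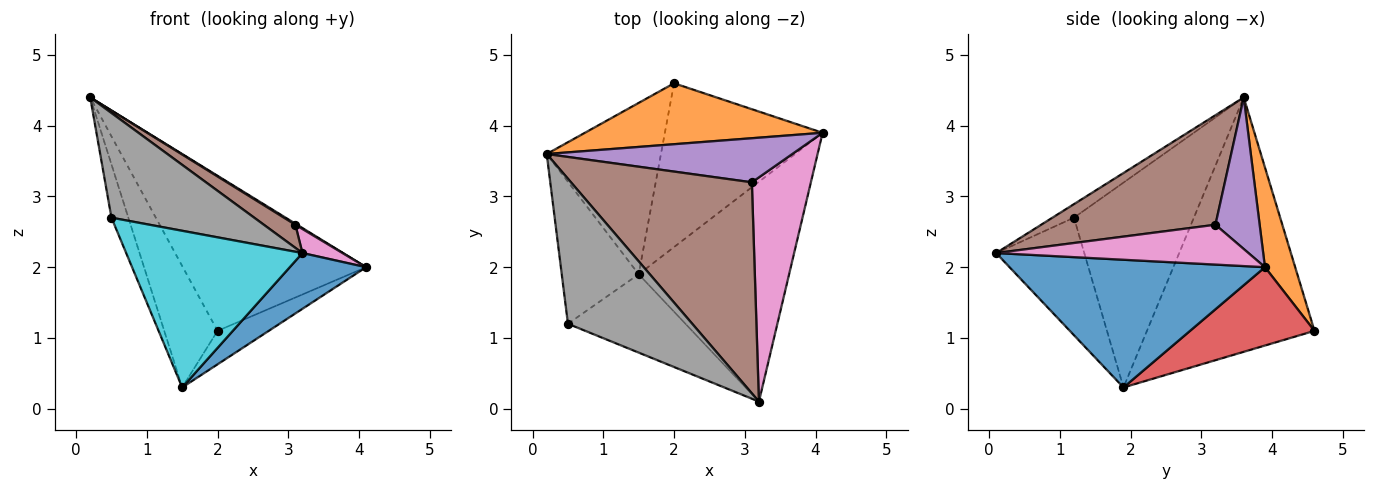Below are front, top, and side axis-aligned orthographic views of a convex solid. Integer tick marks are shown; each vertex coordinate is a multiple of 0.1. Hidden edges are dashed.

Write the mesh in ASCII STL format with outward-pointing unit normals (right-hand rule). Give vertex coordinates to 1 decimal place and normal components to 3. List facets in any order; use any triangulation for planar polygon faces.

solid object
 facet normal 0.635 -0.190 -0.748
  outer loop
   vertex 1.5 1.9 0.3
   vertex 4.1 3.9 2.0
   vertex 3.2 0.1 2.2
  endloop
 endfacet
 facet normal 0.152 0.920 0.362
  outer loop
   vertex 2.0 4.6 1.1
   vertex 0.2 3.6 4.4
   vertex 4.1 3.9 2.0
  endloop
 endfacet
 facet normal -0.876 0.279 -0.393
  outer loop
   vertex 2.0 4.6 1.1
   vertex 1.5 1.9 0.3
   vertex 0.2 3.6 4.4
  endloop
 endfacet
 facet normal 0.438 0.180 -0.881
  outer loop
   vertex 2.0 4.6 1.1
   vertex 4.1 3.9 2.0
   vertex 1.5 1.9 0.3
  endloop
 endfacet
 facet normal 0.525 -0.021 0.851
  outer loop
   vertex 3.1 3.2 2.6
   vertex 4.1 3.9 2.0
   vertex 0.2 3.6 4.4
  endloop
 endfacet
 facet normal 0.516 -0.093 0.852
  outer loop
   vertex 3.1 3.2 2.6
   vertex 0.2 3.6 4.4
   vertex 3.2 0.1 2.2
  endloop
 endfacet
 facet normal 0.557 -0.089 0.826
  outer loop
   vertex 3.1 3.2 2.6
   vertex 3.2 0.1 2.2
   vertex 4.1 3.9 2.0
  endloop
 endfacet
 facet normal -0.088 -0.583 0.808
  outer loop
   vertex 0.5 1.2 2.7
   vertex 3.2 0.1 2.2
   vertex 0.2 3.6 4.4
  endloop
 endfacet
 facet normal -0.928 0.131 -0.349
  outer loop
   vertex 0.5 1.2 2.7
   vertex 0.2 3.6 4.4
   vertex 1.5 1.9 0.3
  endloop
 endfacet
 facet normal -0.408 -0.816 -0.408
  outer loop
   vertex 0.5 1.2 2.7
   vertex 1.5 1.9 0.3
   vertex 3.2 0.1 2.2
  endloop
 endfacet
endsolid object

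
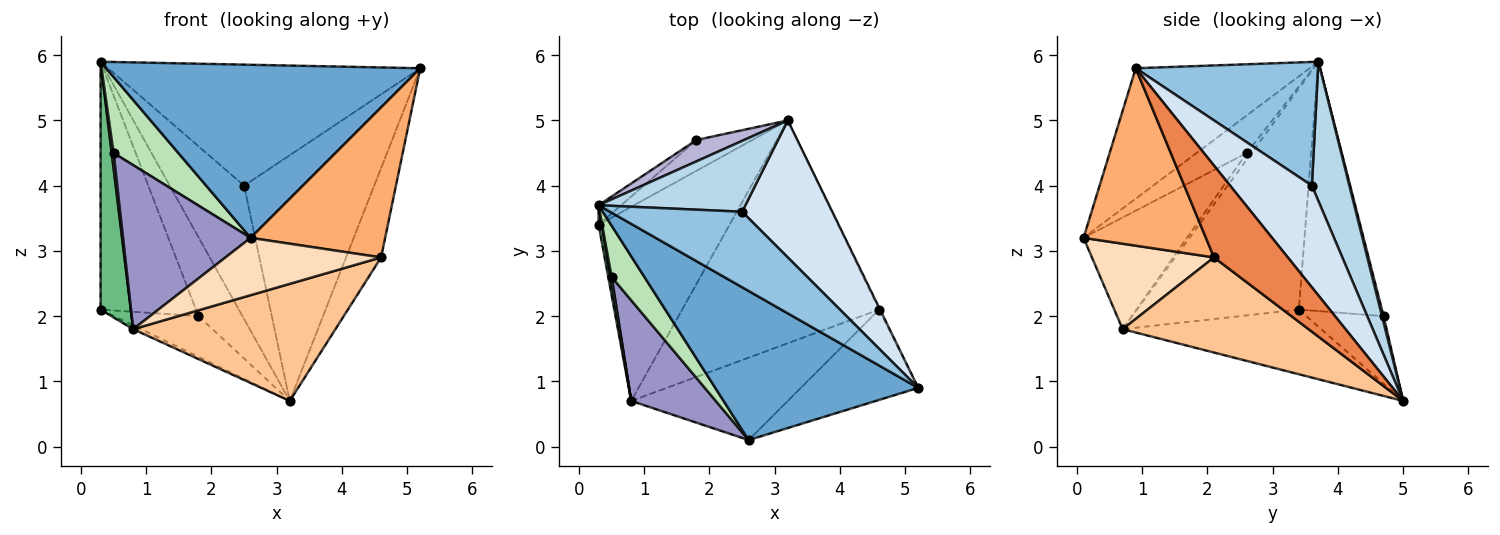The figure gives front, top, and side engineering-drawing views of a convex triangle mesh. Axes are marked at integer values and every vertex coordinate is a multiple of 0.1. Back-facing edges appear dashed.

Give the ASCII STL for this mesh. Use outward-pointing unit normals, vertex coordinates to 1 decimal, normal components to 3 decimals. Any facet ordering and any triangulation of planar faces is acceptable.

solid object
 facet normal -0.387 -0.699 0.602
  outer loop
   vertex 2.6 0.1 3.2
   vertex 5.2 0.9 5.8
   vertex 0.3 3.7 5.9
  endloop
 endfacet
 facet normal 0.444 0.760 0.474
  outer loop
   vertex 2.5 3.6 4.0
   vertex 0.3 3.7 5.9
   vertex 5.2 0.9 5.8
  endloop
 endfacet
 facet normal 0.407 0.807 0.429
  outer loop
   vertex 2.5 3.6 4.0
   vertex 3.2 5.0 0.7
   vertex 0.3 3.7 5.9
  endloop
 endfacet
 facet normal 0.481 0.766 0.427
  outer loop
   vertex 2.5 3.6 4.0
   vertex 5.2 0.9 5.8
   vertex 3.2 5.0 0.7
  endloop
 endfacet
 facet normal 0.903 0.429 -0.009
  outer loop
   vertex 4.6 2.1 2.9
   vertex 3.2 5.0 0.7
   vertex 5.2 0.9 5.8
  endloop
 endfacet
 facet normal 0.615 -0.676 -0.407
  outer loop
   vertex 4.6 2.1 2.9
   vertex 5.2 0.9 5.8
   vertex 2.6 0.1 3.2
  endloop
 endfacet
 facet normal 0.393 -0.428 -0.814
  outer loop
   vertex 4.6 2.1 2.9
   vertex 0.8 0.7 1.8
   vertex 3.2 5.0 0.7
  endloop
 endfacet
 facet normal 0.409 -0.521 -0.749
  outer loop
   vertex 4.6 2.1 2.9
   vertex 2.6 0.1 3.2
   vertex 0.8 0.7 1.8
  endloop
 endfacet
 facet normal -0.983 -0.184 0.014
  outer loop
   vertex 0.3 3.4 2.1
   vertex 0.8 0.7 1.8
   vertex 0.3 3.7 5.9
  endloop
 endfacet
 facet normal -0.443 0.018 -0.897
  outer loop
   vertex 0.3 3.4 2.1
   vertex 3.2 5.0 0.7
   vertex 0.8 0.7 1.8
  endloop
 endfacet
 facet normal -0.539 -0.698 0.471
  outer loop
   vertex 0.5 2.6 4.5
   vertex 2.6 0.1 3.2
   vertex 0.3 3.7 5.9
  endloop
 endfacet
 facet normal -0.922 -0.357 0.149
  outer loop
   vertex 0.5 2.6 4.5
   vertex 0.3 3.7 5.9
   vertex 0.8 0.7 1.8
  endloop
 endfacet
 facet normal -0.568 -0.701 0.430
  outer loop
   vertex 0.5 2.6 4.5
   vertex 0.8 0.7 1.8
   vertex 2.6 0.1 3.2
  endloop
 endfacet
 facet normal 0.036 0.965 0.261
  outer loop
   vertex 1.8 4.7 2.0
   vertex 0.3 3.7 5.9
   vertex 3.2 5.0 0.7
  endloop
 endfacet
 facet normal -0.656 0.752 -0.059
  outer loop
   vertex 1.8 4.7 2.0
   vertex 0.3 3.4 2.1
   vertex 0.3 3.7 5.9
  endloop
 endfacet
 facet normal -0.590 0.644 -0.487
  outer loop
   vertex 1.8 4.7 2.0
   vertex 3.2 5.0 0.7
   vertex 0.3 3.4 2.1
  endloop
 endfacet
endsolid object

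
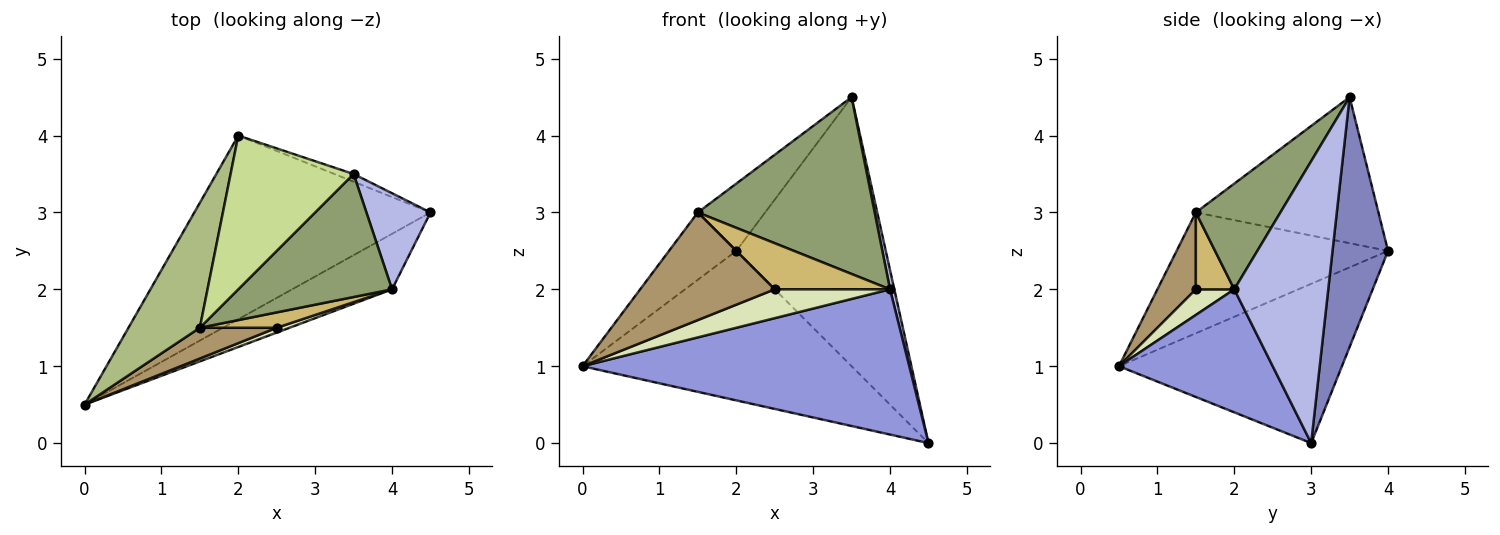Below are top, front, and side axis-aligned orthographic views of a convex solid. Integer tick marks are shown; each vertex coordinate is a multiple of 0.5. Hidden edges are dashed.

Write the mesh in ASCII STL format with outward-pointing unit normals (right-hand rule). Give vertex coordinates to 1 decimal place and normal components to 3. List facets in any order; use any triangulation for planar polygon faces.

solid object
 facet normal -0.463 0.559 -0.687
  outer loop
   vertex 2.0 4.0 2.5
   vertex 4.5 3.0 0.0
   vertex 0.0 0.5 1.0
  endloop
 endfacet
 facet normal 0.348 0.937 -0.027
  outer loop
   vertex 3.5 3.5 4.5
   vertex 4.5 3.0 0.0
   vertex 2.0 4.0 2.5
  endloop
 endfacet
 facet normal 0.402 -0.855 -0.327
  outer loop
   vertex 4.0 2.0 2.0
   vertex 0.0 0.5 1.0
   vertex 4.5 3.0 0.0
  endloop
 endfacet
 facet normal 0.974 -0.044 0.221
  outer loop
   vertex 4.0 2.0 2.0
   vertex 4.5 3.0 0.0
   vertex 3.5 3.5 4.5
  endloop
 endfacet
 facet normal 0.365 -0.764 0.532
  outer loop
   vertex 1.5 1.5 3.0
   vertex 4.0 2.0 2.0
   vertex 3.5 3.5 4.5
  endloop
 endfacet
 facet normal -0.830 0.264 0.491
  outer loop
   vertex 1.5 1.5 3.0
   vertex 2.0 4.0 2.5
   vertex 0.0 0.5 1.0
  endloop
 endfacet
 facet normal -0.736 0.271 0.620
  outer loop
   vertex 1.5 1.5 3.0
   vertex 3.5 3.5 4.5
   vertex 2.0 4.0 2.5
  endloop
 endfacet
 facet normal 0.312 -0.937 0.156
  outer loop
   vertex 2.5 1.5 2.0
   vertex 0.0 0.5 1.0
   vertex 4.0 2.0 2.0
  endloop
 endfacet
 facet normal 0.265 -0.927 0.265
  outer loop
   vertex 2.5 1.5 2.0
   vertex 1.5 1.5 3.0
   vertex 0.0 0.5 1.0
  endloop
 endfacet
 facet normal 0.302 -0.905 0.302
  outer loop
   vertex 2.5 1.5 2.0
   vertex 4.0 2.0 2.0
   vertex 1.5 1.5 3.0
  endloop
 endfacet
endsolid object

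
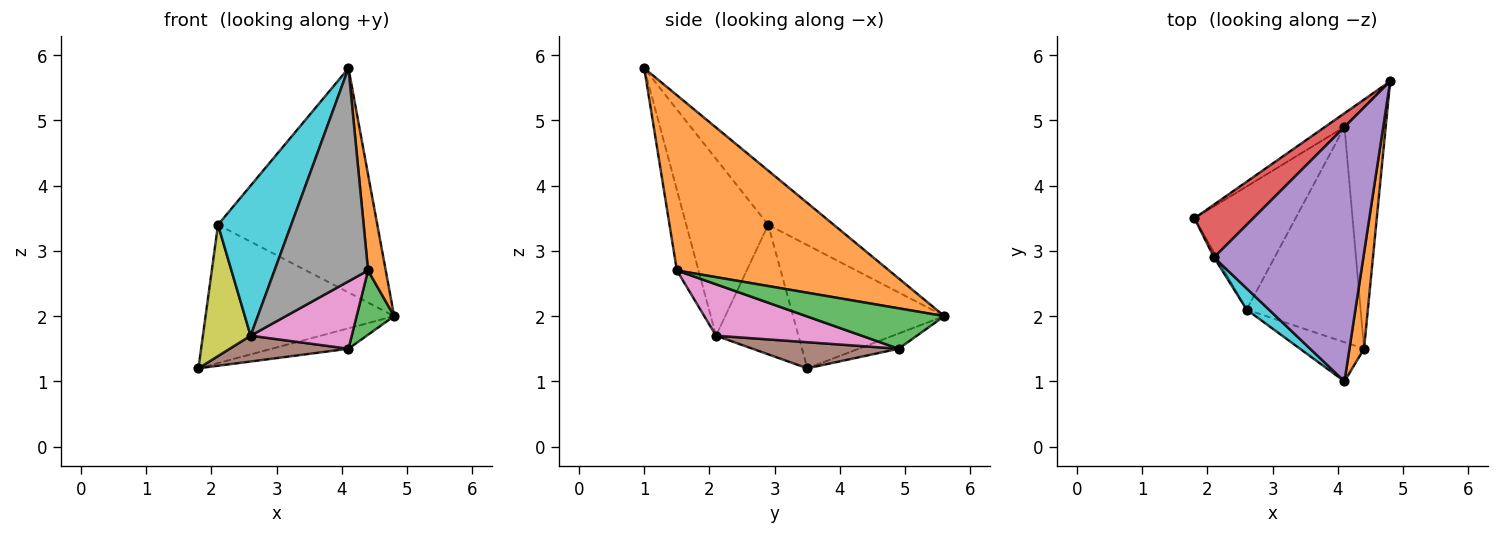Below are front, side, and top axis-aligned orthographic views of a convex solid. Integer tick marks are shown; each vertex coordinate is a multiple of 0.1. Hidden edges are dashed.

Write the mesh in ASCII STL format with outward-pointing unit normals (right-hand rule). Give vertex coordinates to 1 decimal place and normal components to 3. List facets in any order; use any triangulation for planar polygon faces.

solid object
 facet normal -0.397 0.762 -0.511
  outer loop
   vertex 4.1 4.9 1.5
   vertex 1.8 3.5 1.2
   vertex 4.8 5.6 2.0
  endloop
 endfacet
 facet normal 0.993 -0.083 0.083
  outer loop
   vertex 4.4 1.5 2.7
   vertex 4.8 5.6 2.0
   vertex 4.1 1.0 5.8
  endloop
 endfacet
 facet normal 0.688 -0.187 -0.701
  outer loop
   vertex 4.4 1.5 2.7
   vertex 4.1 4.9 1.5
   vertex 4.8 5.6 2.0
  endloop
 endfacet
 facet normal -0.600 0.748 0.286
  outer loop
   vertex 2.1 2.9 3.4
   vertex 4.8 5.6 2.0
   vertex 1.8 3.5 1.2
  endloop
 endfacet
 facet normal -0.263 0.638 0.724
  outer loop
   vertex 2.1 2.9 3.4
   vertex 4.1 1.0 5.8
   vertex 4.8 5.6 2.0
  endloop
 endfacet
 facet normal 0.245 -0.199 -0.949
  outer loop
   vertex 2.6 2.1 1.7
   vertex 1.8 3.5 1.2
   vertex 4.1 4.9 1.5
  endloop
 endfacet
 facet normal 0.395 -0.274 -0.877
  outer loop
   vertex 2.6 2.1 1.7
   vertex 4.1 4.9 1.5
   vertex 4.4 1.5 2.7
  endloop
 endfacet
 facet normal -0.222 -0.959 -0.176
  outer loop
   vertex 2.6 2.1 1.7
   vertex 4.4 1.5 2.7
   vertex 4.1 1.0 5.8
  endloop
 endfacet
 facet normal -0.865 -0.501 -0.019
  outer loop
   vertex 2.6 2.1 1.7
   vertex 2.1 2.9 3.4
   vertex 1.8 3.5 1.2
  endloop
 endfacet
 facet normal -0.743 -0.663 0.094
  outer loop
   vertex 2.6 2.1 1.7
   vertex 4.1 1.0 5.8
   vertex 2.1 2.9 3.4
  endloop
 endfacet
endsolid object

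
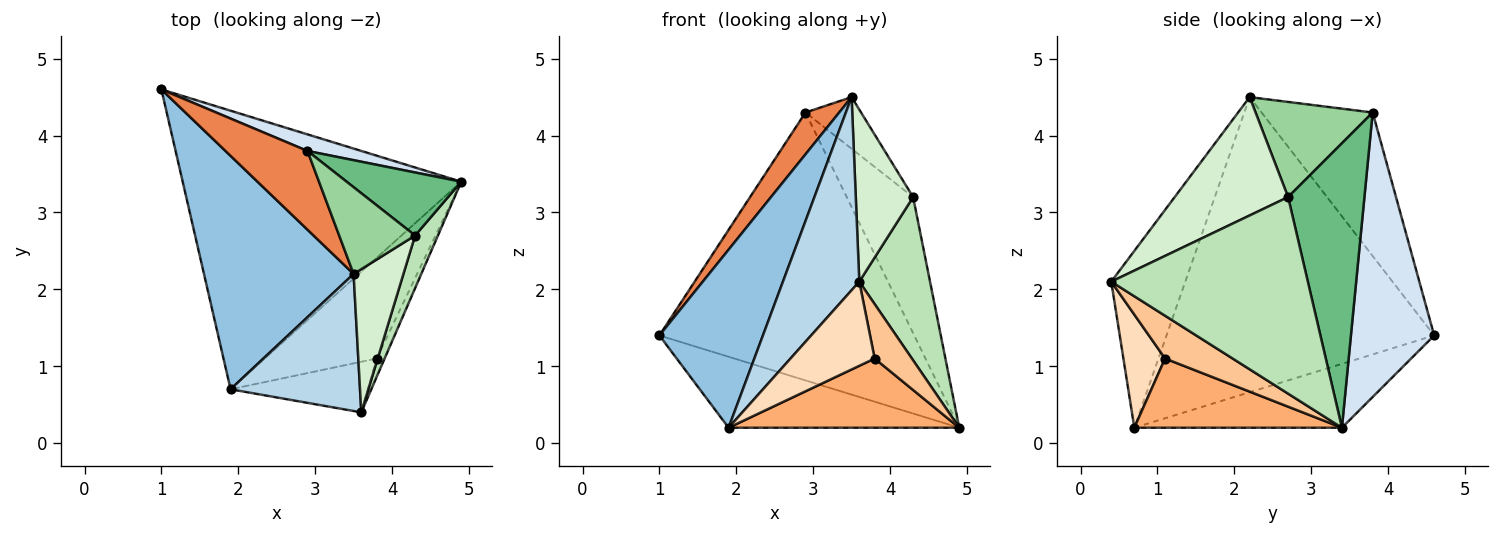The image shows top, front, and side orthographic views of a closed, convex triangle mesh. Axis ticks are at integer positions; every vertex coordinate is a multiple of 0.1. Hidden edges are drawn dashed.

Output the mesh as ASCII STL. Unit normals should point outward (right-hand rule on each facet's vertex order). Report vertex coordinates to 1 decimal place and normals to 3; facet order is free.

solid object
 facet normal -0.217 0.241 -0.946
  outer loop
   vertex 1.9 0.7 0.2
   vertex 1.0 4.6 1.4
   vertex 4.9 3.4 0.2
  endloop
 endfacet
 facet normal -0.843 -0.326 0.427
  outer loop
   vertex 3.5 2.2 4.5
   vertex 1.0 4.6 1.4
   vertex 1.9 0.7 0.2
  endloop
 endfacet
 facet normal -0.620 -0.640 0.454
  outer loop
   vertex 3.6 0.4 2.1
   vertex 3.5 2.2 4.5
   vertex 1.9 0.7 0.2
  endloop
 endfacet
 facet normal 0.310 0.949 0.059
  outer loop
   vertex 2.9 3.8 4.3
   vertex 4.9 3.4 0.2
   vertex 1.0 4.6 1.4
  endloop
 endfacet
 facet normal -0.840 -0.255 0.480
  outer loop
   vertex 2.9 3.8 4.3
   vertex 1.0 4.6 1.4
   vertex 3.5 2.2 4.5
  endloop
 endfacet
 facet normal 0.454 -0.505 -0.734
  outer loop
   vertex 3.8 1.1 1.1
   vertex 1.9 0.7 0.2
   vertex 4.9 3.4 0.2
  endloop
 endfacet
 facet normal 0.865 -0.476 -0.160
  outer loop
   vertex 3.8 1.1 1.1
   vertex 4.9 3.4 0.2
   vertex 3.6 0.4 2.1
  endloop
 endfacet
 facet normal 0.391 -0.789 -0.474
  outer loop
   vertex 3.8 1.1 1.1
   vertex 3.6 0.4 2.1
   vertex 1.9 0.7 0.2
  endloop
 endfacet
 facet normal 0.722 0.628 0.291
  outer loop
   vertex 4.3 2.7 3.2
   vertex 4.9 3.4 0.2
   vertex 2.9 3.8 4.3
  endloop
 endfacet
 facet normal 0.733 0.348 0.585
  outer loop
   vertex 4.3 2.7 3.2
   vertex 2.9 3.8 4.3
   vertex 3.5 2.2 4.5
  endloop
 endfacet
 facet normal 0.935 -0.337 0.109
  outer loop
   vertex 4.3 2.7 3.2
   vertex 3.6 0.4 2.1
   vertex 4.9 3.4 0.2
  endloop
 endfacet
 facet normal 0.835 -0.422 0.352
  outer loop
   vertex 4.3 2.7 3.2
   vertex 3.5 2.2 4.5
   vertex 3.6 0.4 2.1
  endloop
 endfacet
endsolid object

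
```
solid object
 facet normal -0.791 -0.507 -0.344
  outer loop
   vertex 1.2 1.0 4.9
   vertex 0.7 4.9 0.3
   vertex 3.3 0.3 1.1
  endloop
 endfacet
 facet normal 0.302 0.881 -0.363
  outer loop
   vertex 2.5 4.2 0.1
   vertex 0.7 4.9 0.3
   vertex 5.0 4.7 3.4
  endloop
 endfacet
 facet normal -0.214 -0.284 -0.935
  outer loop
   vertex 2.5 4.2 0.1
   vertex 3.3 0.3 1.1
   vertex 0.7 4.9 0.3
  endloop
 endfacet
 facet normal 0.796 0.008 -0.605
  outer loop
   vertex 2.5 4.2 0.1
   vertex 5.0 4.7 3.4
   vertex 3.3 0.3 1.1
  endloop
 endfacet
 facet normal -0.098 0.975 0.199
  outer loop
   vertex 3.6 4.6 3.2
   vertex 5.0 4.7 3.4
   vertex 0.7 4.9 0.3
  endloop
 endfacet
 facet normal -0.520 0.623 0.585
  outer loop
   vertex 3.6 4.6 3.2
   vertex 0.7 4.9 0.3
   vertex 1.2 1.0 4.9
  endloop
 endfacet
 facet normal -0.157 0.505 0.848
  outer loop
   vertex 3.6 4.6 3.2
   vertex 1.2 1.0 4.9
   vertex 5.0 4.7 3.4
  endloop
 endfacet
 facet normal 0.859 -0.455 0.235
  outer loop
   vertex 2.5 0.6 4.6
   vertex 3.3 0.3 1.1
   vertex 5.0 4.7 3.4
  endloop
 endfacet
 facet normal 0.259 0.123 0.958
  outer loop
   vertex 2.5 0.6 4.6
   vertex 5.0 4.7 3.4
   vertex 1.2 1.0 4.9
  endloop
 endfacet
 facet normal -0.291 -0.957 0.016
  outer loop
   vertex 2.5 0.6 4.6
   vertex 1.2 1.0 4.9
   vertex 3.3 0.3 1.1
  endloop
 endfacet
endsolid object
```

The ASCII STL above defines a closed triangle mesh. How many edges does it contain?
15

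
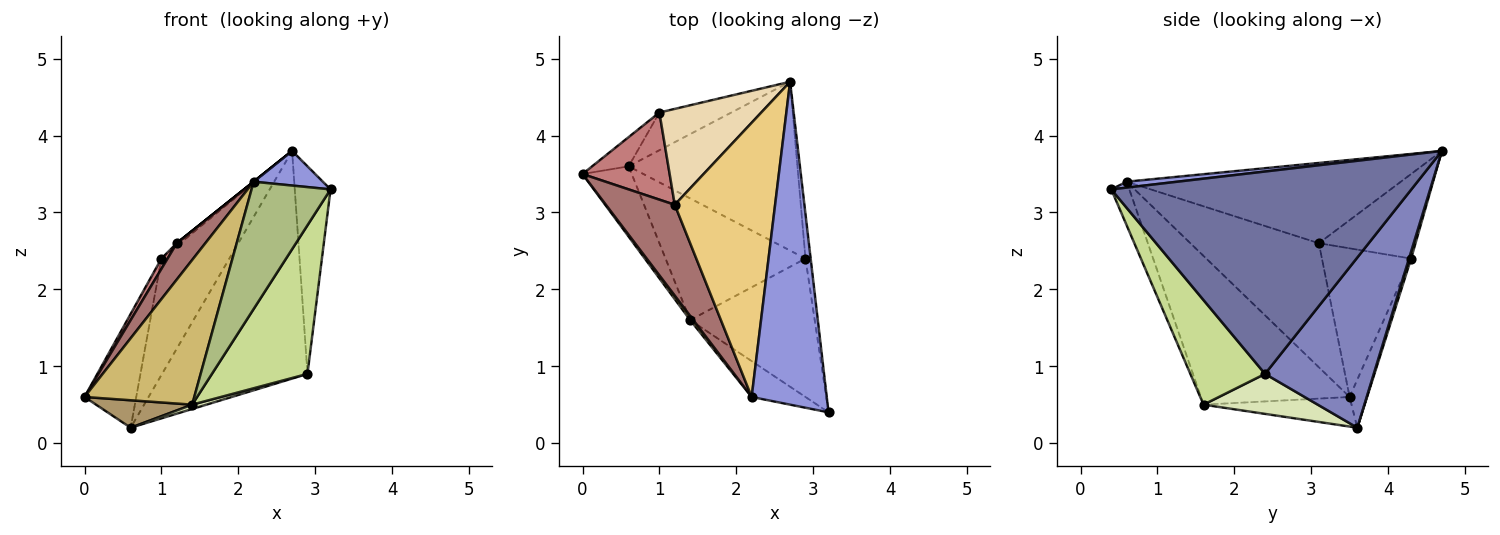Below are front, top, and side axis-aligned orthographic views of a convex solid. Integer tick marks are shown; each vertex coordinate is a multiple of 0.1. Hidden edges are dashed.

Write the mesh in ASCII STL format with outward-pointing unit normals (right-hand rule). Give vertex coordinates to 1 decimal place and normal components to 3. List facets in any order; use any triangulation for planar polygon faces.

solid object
 facet normal 0.993 0.118 -0.025
  outer loop
   vertex 2.9 2.4 0.9
   vertex 2.7 4.7 3.8
   vertex 3.2 0.4 3.3
  endloop
 endfacet
 facet normal 0.515 0.689 -0.511
  outer loop
   vertex 2.9 2.4 0.9
   vertex 0.6 3.6 0.2
   vertex 2.7 4.7 3.8
  endloop
 endfacet
 facet normal 0.078 -0.106 0.991
  outer loop
   vertex 2.2 0.6 3.4
   vertex 3.2 0.4 3.3
   vertex 2.7 4.7 3.8
  endloop
 endfacet
 facet normal -0.311 0.921 -0.236
  outer loop
   vertex 1.0 4.3 2.4
   vertex 0.6 3.6 0.2
   vertex 0.0 3.5 0.6
  endloop
 endfacet
 facet normal 0.030 0.951 -0.308
  outer loop
   vertex 1.0 4.3 2.4
   vertex 2.7 4.7 3.8
   vertex 0.6 3.6 0.2
  endloop
 endfacet
 facet normal -0.215 -0.940 -0.265
  outer loop
   vertex 1.4 1.6 0.5
   vertex 3.2 0.4 3.3
   vertex 2.2 0.6 3.4
  endloop
 endfacet
 facet normal 0.497 -0.635 -0.591
  outer loop
   vertex 1.4 1.6 0.5
   vertex 2.9 2.4 0.9
   vertex 3.2 0.4 3.3
  endloop
 endfacet
 facet normal 0.275 -0.034 -0.961
  outer loop
   vertex 1.4 1.6 0.5
   vertex 0.6 3.6 0.2
   vertex 2.9 2.4 0.9
  endloop
 endfacet
 facet normal -0.489 -0.317 -0.813
  outer loop
   vertex 1.4 1.6 0.5
   vertex 0.0 3.5 0.6
   vertex 0.6 3.6 0.2
  endloop
 endfacet
 facet normal -0.805 -0.594 0.017
  outer loop
   vertex 1.4 1.6 0.5
   vertex 2.2 0.6 3.4
   vertex 0.0 3.5 0.6
  endloop
 endfacet
 facet normal -0.625 0.000 0.781
  outer loop
   vertex 1.2 3.1 2.6
   vertex 2.2 0.6 3.4
   vertex 2.7 4.7 3.8
  endloop
 endfacet
 facet normal -0.639 0.022 0.769
  outer loop
   vertex 1.2 3.1 2.6
   vertex 2.7 4.7 3.8
   vertex 1.0 4.3 2.4
  endloop
 endfacet
 facet normal -0.858 -0.191 0.477
  outer loop
   vertex 1.2 3.1 2.6
   vertex 0.0 3.5 0.6
   vertex 2.2 0.6 3.4
  endloop
 endfacet
 facet normal -0.861 -0.059 0.505
  outer loop
   vertex 1.2 3.1 2.6
   vertex 1.0 4.3 2.4
   vertex 0.0 3.5 0.6
  endloop
 endfacet
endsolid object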